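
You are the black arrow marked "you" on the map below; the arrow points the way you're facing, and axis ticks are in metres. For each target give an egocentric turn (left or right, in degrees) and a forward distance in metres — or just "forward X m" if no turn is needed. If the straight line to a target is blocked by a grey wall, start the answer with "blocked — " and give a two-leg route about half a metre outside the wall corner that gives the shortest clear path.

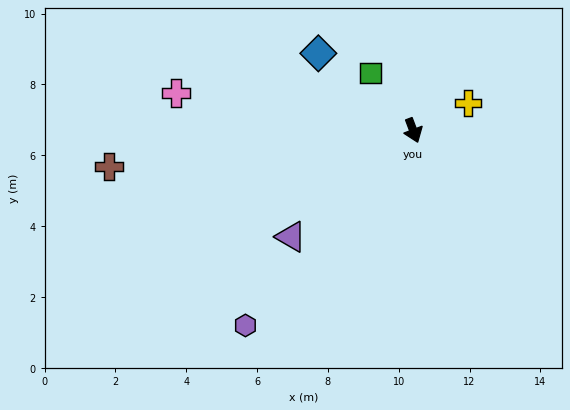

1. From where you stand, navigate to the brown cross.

turn right 104°, forward 8.6 m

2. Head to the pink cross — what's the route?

turn right 120°, forward 6.8 m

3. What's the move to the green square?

turn right 164°, forward 2.0 m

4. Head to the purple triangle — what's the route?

turn right 70°, forward 4.6 m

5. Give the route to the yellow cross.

turn left 96°, forward 1.7 m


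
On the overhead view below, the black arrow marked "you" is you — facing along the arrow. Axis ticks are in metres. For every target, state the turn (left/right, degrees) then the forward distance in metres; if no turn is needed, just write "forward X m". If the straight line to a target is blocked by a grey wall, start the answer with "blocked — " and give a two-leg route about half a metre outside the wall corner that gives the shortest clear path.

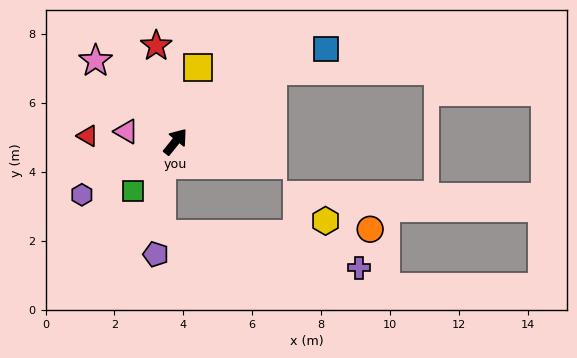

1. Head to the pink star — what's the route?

turn left 84°, forward 3.3 m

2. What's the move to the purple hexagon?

turn left 158°, forward 3.1 m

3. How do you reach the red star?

turn left 50°, forward 2.8 m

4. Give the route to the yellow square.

turn left 22°, forward 2.2 m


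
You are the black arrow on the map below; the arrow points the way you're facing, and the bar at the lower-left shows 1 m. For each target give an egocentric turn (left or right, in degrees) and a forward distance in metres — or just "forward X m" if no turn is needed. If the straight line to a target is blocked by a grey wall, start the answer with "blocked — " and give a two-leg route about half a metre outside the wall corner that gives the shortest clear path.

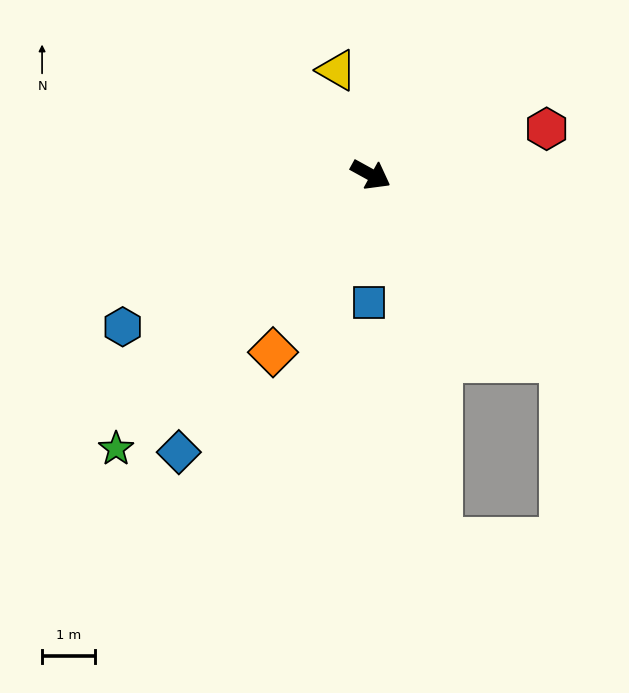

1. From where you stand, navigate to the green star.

turn right 104°, forward 7.1 m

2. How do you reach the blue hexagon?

turn right 120°, forward 5.5 m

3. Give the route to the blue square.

turn right 62°, forward 2.4 m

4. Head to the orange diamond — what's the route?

turn right 90°, forward 3.8 m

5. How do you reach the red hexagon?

turn left 43°, forward 3.4 m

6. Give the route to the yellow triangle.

turn left 137°, forward 2.1 m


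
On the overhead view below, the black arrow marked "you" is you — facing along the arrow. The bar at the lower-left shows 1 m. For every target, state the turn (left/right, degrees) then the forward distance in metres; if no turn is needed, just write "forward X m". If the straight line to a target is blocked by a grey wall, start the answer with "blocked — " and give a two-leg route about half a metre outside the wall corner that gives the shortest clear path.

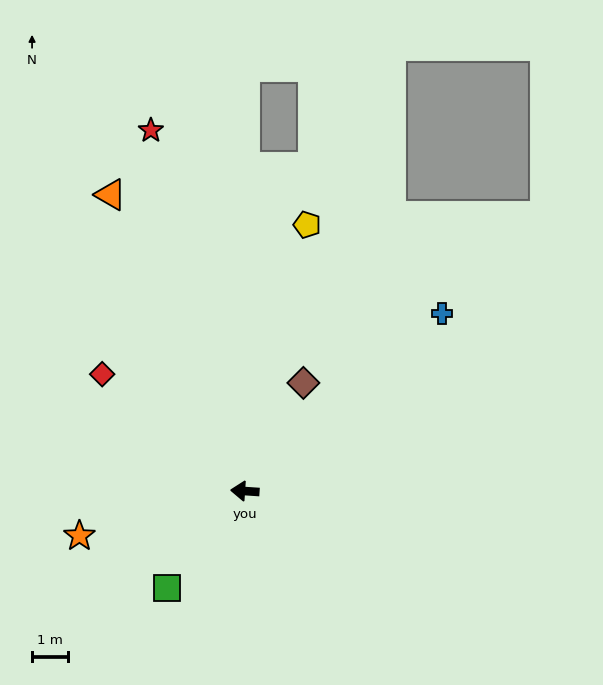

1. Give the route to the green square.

turn left 55°, forward 3.5 m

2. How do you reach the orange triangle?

turn right 62°, forward 9.1 m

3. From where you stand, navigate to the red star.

turn right 72°, forward 10.5 m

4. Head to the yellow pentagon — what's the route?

turn right 99°, forward 7.7 m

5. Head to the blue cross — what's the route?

turn right 134°, forward 7.5 m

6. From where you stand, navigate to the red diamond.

turn right 36°, forward 5.2 m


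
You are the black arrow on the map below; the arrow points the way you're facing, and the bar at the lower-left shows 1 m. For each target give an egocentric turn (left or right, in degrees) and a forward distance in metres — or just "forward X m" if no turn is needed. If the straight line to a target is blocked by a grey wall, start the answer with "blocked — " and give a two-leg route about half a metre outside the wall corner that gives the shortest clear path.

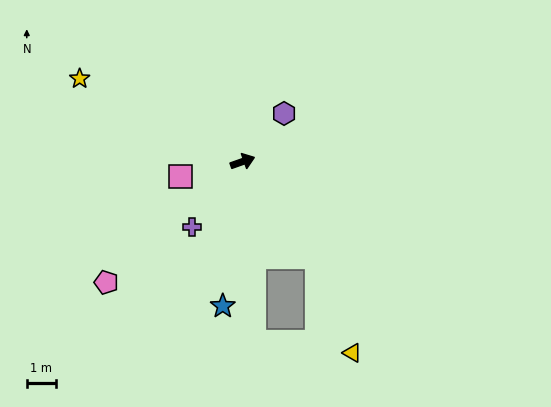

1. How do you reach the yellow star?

turn left 134°, forward 6.3 m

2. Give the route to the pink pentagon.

turn right 158°, forward 6.2 m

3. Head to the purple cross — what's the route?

turn right 147°, forward 2.8 m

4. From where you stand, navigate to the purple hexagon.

turn left 30°, forward 2.2 m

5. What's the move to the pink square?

turn left 174°, forward 2.2 m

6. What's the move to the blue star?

turn right 117°, forward 5.0 m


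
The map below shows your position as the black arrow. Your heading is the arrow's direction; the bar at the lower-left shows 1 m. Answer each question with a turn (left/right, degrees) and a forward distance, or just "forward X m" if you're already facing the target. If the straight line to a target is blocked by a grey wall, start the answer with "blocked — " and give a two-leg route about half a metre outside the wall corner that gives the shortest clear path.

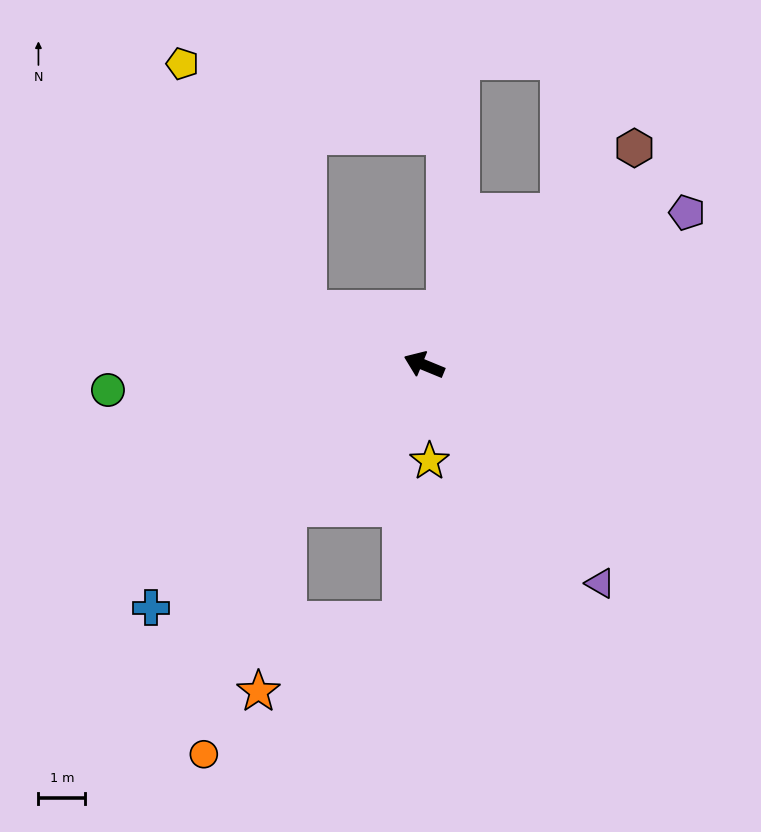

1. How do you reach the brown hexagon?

turn right 112°, forward 6.4 m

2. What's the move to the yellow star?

turn left 116°, forward 2.0 m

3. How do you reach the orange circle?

blocked — turn left 68°, forward 4.2 m, then turn left 26°, forward 5.6 m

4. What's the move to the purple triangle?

turn left 151°, forward 6.0 m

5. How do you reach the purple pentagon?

turn right 128°, forward 6.5 m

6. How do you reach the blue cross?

turn left 64°, forward 7.8 m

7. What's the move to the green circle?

turn left 27°, forward 6.7 m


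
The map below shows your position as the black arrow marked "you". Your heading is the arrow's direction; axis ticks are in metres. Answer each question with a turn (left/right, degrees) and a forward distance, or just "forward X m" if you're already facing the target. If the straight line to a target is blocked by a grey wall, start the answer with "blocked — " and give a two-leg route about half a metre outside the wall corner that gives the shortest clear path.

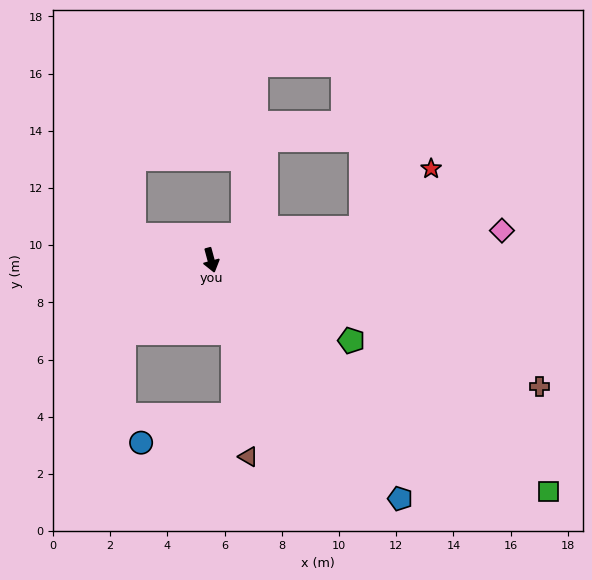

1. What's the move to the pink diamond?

turn left 81°, forward 10.2 m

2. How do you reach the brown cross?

turn left 54°, forward 12.3 m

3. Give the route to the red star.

blocked — turn left 87°, forward 5.4 m, then turn left 28°, forward 3.2 m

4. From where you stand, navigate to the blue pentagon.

turn left 23°, forward 10.6 m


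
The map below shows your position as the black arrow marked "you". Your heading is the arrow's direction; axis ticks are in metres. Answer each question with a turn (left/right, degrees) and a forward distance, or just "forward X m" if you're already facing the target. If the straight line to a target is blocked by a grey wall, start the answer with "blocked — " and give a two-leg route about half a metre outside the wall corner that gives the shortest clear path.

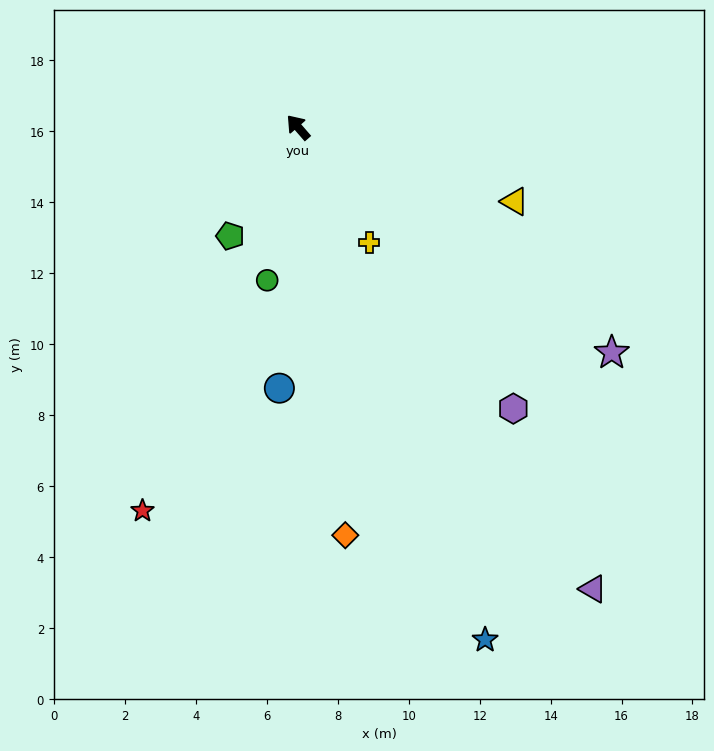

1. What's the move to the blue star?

turn left 159°, forward 15.4 m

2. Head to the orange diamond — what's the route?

turn left 146°, forward 11.6 m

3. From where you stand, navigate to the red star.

turn left 117°, forward 11.7 m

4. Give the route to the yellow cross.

turn left 171°, forward 3.8 m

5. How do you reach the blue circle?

turn left 135°, forward 7.4 m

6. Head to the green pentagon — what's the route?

turn left 107°, forward 3.6 m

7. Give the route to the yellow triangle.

turn right 150°, forward 6.5 m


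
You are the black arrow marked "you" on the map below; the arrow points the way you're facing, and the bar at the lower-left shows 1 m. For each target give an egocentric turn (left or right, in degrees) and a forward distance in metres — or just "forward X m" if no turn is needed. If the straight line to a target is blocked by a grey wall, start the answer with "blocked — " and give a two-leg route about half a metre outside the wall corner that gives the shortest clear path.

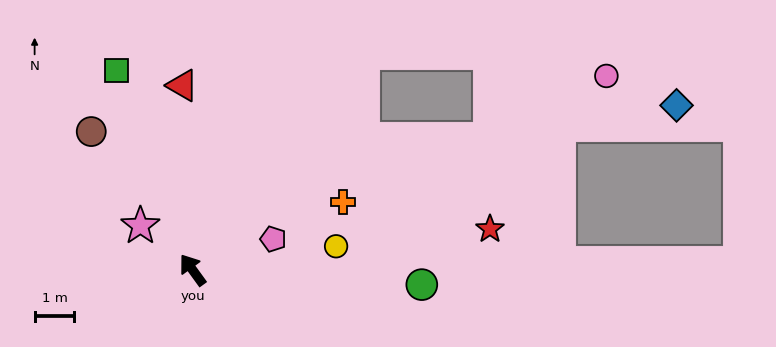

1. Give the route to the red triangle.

turn right 33°, forward 4.6 m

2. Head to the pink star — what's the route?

turn left 14°, forward 1.7 m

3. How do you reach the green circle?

turn right 130°, forward 5.8 m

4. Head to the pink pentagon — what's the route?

turn right 105°, forward 2.2 m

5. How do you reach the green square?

turn right 15°, forward 5.4 m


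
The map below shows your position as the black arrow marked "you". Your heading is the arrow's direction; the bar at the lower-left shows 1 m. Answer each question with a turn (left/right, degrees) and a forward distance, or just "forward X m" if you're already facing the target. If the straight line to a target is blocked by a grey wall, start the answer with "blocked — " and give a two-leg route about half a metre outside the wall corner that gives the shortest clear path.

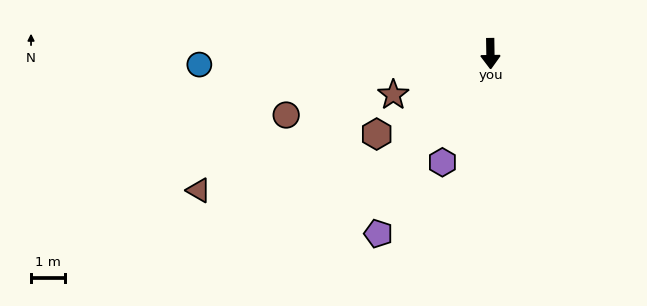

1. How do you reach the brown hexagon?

turn right 56°, forward 4.1 m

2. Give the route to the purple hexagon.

turn right 25°, forward 3.5 m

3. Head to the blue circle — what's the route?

turn right 89°, forward 8.6 m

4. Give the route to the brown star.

turn right 68°, forward 3.1 m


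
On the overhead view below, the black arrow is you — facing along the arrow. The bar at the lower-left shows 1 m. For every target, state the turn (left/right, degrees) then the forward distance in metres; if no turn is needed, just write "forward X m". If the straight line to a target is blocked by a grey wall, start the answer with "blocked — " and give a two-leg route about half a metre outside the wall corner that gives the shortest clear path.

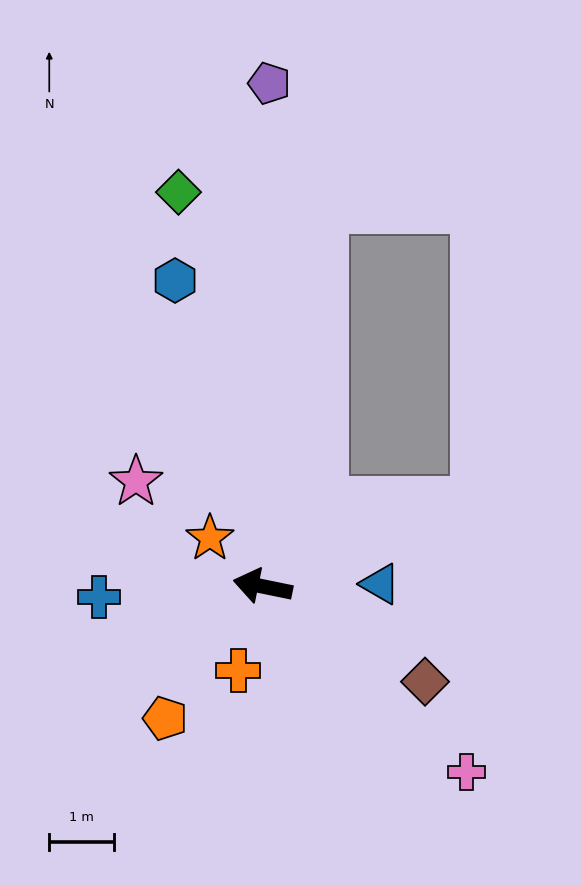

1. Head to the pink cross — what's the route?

turn left 149°, forward 4.2 m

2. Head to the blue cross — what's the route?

turn left 15°, forward 2.5 m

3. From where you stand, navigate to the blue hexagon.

turn right 62°, forward 4.9 m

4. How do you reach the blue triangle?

turn right 167°, forward 1.8 m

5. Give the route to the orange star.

turn right 31°, forward 1.1 m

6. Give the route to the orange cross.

turn left 85°, forward 1.3 m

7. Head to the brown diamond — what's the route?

turn left 161°, forward 2.9 m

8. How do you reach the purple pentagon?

turn right 79°, forward 7.7 m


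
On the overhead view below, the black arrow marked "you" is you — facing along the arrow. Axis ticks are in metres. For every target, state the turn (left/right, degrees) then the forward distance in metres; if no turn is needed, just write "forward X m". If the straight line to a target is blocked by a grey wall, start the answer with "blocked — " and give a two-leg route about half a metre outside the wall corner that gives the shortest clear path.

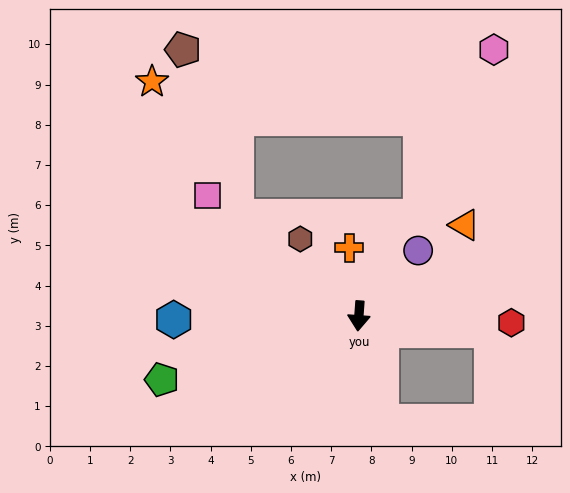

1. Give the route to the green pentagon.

turn right 68°, forward 5.1 m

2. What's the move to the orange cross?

turn right 168°, forward 1.7 m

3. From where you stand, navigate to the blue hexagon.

turn right 85°, forward 4.6 m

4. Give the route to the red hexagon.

turn left 92°, forward 3.8 m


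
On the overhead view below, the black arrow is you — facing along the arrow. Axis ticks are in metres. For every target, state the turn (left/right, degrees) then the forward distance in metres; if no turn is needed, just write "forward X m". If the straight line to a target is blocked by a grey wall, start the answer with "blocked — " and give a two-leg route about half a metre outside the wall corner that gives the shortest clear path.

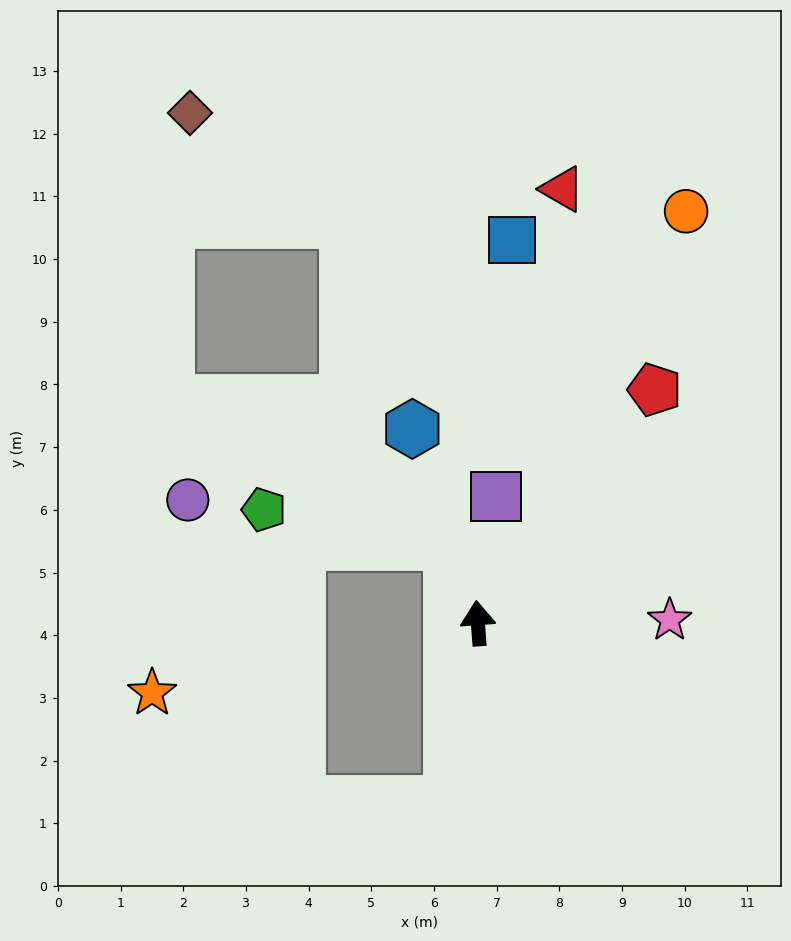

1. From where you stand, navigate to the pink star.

turn right 93°, forward 3.1 m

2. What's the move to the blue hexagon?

turn left 14°, forward 3.3 m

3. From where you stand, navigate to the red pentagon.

turn right 41°, forward 4.7 m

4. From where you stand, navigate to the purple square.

turn right 12°, forward 2.0 m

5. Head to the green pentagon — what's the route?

blocked — turn left 15°, forward 1.4 m, then turn left 61°, forward 3.0 m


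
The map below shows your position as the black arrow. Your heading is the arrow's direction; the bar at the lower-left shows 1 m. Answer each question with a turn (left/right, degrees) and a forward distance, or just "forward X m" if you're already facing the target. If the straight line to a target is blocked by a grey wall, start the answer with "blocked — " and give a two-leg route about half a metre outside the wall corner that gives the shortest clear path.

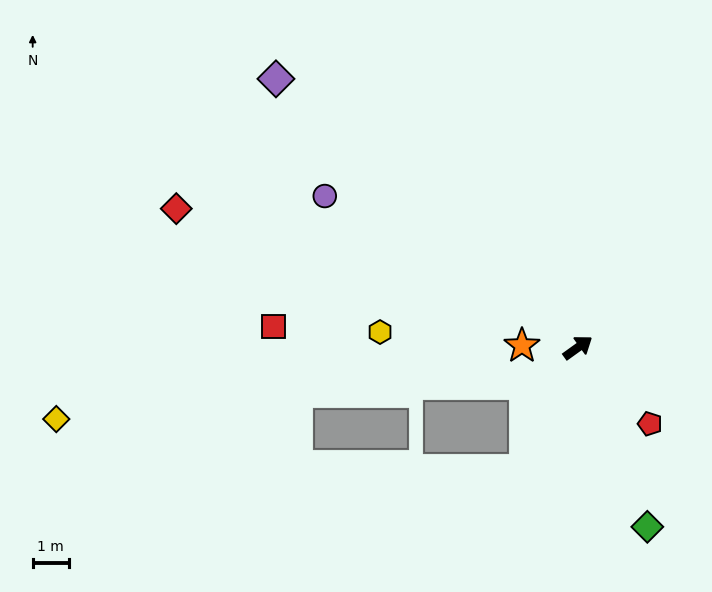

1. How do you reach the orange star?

turn left 142°, forward 1.6 m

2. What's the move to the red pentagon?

turn right 82°, forward 2.9 m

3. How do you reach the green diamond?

turn right 105°, forward 5.4 m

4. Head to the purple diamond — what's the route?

turn left 103°, forward 11.3 m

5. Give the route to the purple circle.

turn left 113°, forward 8.2 m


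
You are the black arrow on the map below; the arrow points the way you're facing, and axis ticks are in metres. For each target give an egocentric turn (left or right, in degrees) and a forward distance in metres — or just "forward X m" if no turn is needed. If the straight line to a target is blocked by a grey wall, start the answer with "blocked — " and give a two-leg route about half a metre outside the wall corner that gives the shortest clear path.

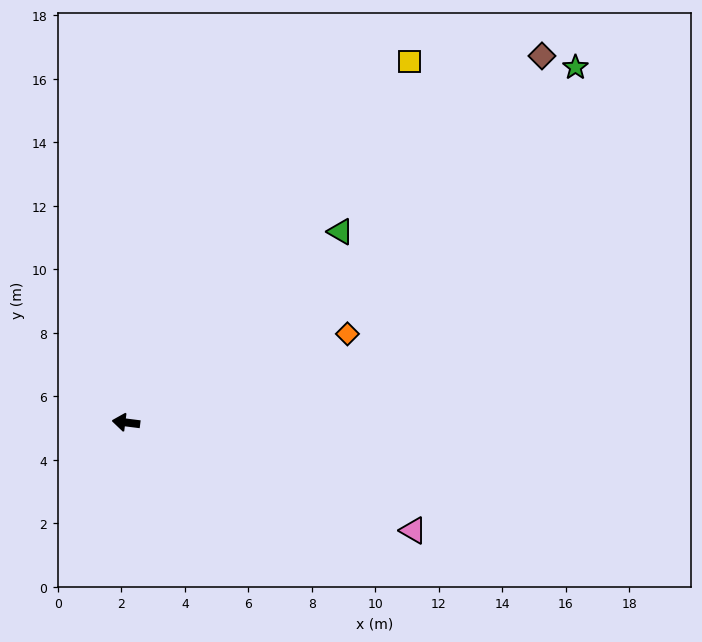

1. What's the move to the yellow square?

turn right 121°, forward 14.5 m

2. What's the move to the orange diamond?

turn right 151°, forward 7.5 m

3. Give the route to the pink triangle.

turn left 167°, forward 9.7 m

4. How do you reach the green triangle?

turn right 131°, forward 9.0 m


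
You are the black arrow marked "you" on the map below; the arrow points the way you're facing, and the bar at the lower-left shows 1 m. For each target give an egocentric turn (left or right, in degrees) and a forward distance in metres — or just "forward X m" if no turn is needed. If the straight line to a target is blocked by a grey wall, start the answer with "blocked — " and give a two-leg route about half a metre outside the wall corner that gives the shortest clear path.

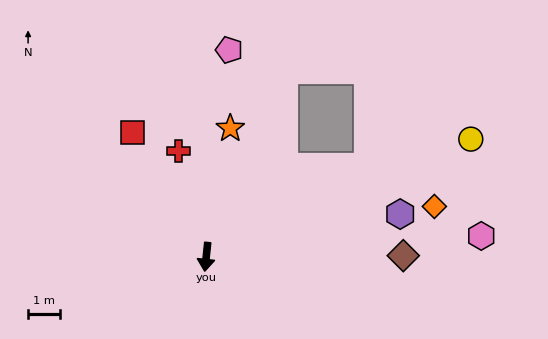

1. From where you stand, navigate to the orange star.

turn left 175°, forward 4.1 m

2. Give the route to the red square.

turn right 143°, forward 4.6 m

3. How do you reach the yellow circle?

turn left 120°, forward 9.2 m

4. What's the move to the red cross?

turn right 159°, forward 3.5 m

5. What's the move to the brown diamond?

turn left 96°, forward 6.2 m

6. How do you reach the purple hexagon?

turn left 108°, forward 6.3 m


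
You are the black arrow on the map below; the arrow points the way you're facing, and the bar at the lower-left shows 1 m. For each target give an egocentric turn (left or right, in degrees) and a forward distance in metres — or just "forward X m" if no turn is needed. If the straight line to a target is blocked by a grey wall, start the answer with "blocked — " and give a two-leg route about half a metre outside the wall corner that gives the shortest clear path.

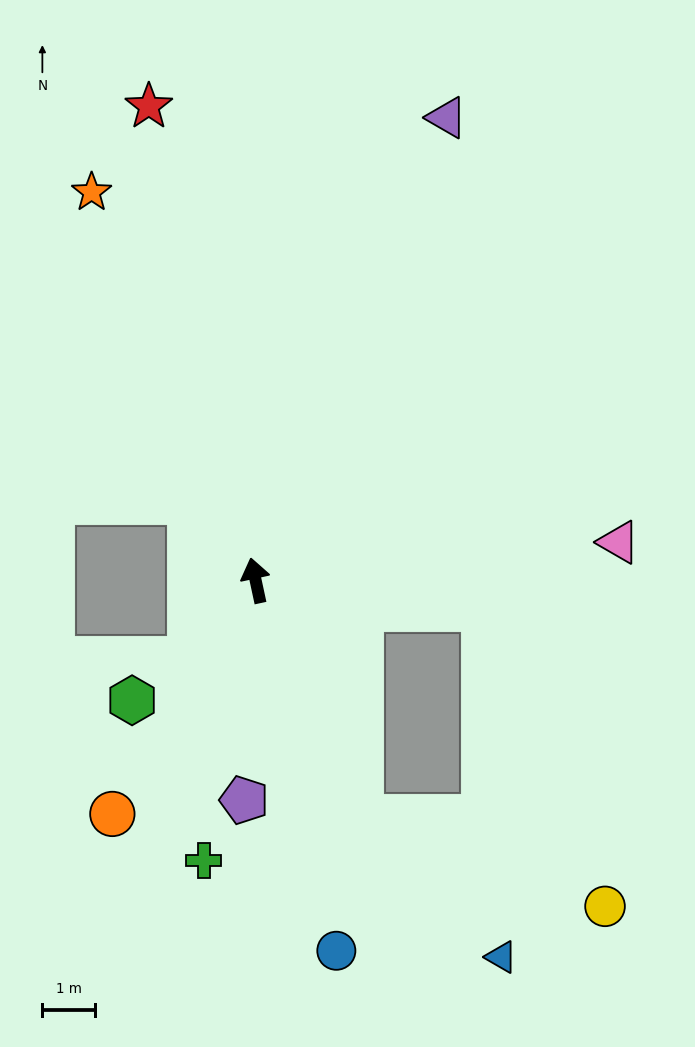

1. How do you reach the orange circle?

turn left 136°, forward 5.2 m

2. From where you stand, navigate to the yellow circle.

blocked — turn right 168°, forward 4.9 m, then turn left 46°, forward 4.9 m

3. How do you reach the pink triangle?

turn right 96°, forward 6.9 m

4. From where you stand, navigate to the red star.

forward 9.2 m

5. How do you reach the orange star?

turn left 11°, forward 8.0 m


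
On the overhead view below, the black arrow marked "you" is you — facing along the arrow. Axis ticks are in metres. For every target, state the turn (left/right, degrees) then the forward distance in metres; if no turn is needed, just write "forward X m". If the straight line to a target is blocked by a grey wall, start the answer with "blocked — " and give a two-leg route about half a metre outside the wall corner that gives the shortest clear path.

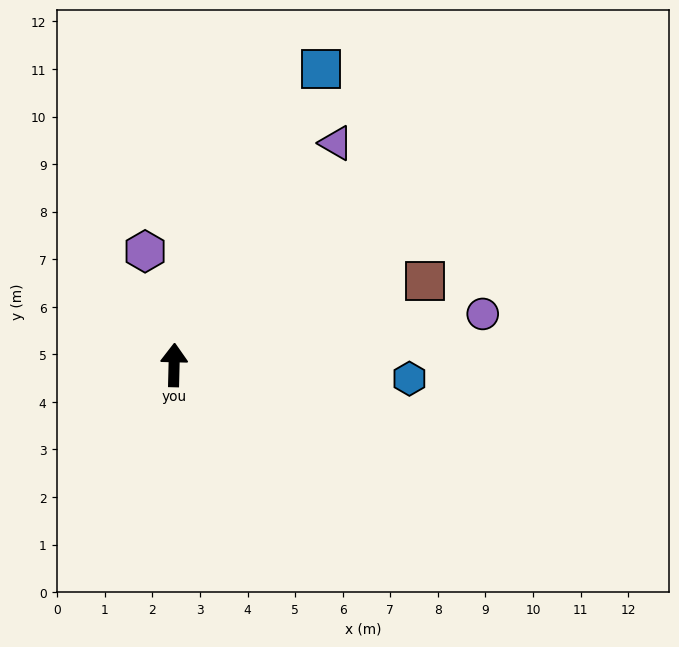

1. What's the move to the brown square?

turn right 70°, forward 5.6 m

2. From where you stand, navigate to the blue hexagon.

turn right 92°, forward 5.0 m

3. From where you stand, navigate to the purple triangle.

turn right 35°, forward 5.8 m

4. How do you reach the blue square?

turn right 25°, forward 7.0 m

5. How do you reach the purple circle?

turn right 79°, forward 6.6 m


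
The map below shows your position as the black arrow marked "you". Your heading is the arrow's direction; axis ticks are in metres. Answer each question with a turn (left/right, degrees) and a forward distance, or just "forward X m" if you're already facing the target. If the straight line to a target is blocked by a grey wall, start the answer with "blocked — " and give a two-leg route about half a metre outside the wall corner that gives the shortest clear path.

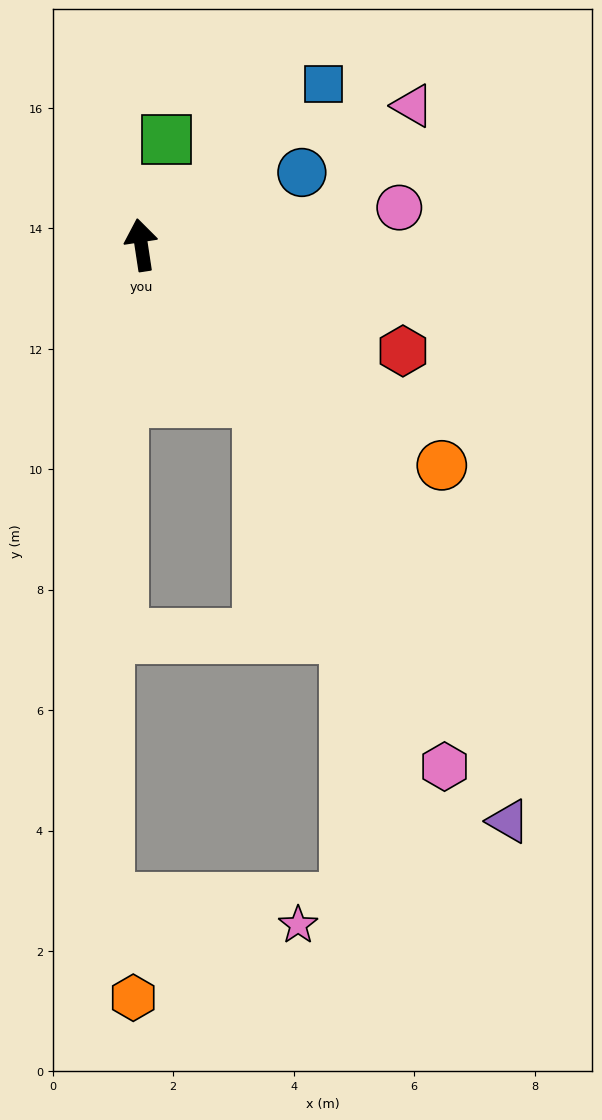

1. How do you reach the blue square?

turn right 57°, forward 4.0 m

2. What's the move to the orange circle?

turn right 135°, forward 6.2 m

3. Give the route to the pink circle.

turn right 90°, forward 4.3 m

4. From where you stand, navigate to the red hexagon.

turn right 121°, forward 4.7 m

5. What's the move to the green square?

turn right 22°, forward 1.8 m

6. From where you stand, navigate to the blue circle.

turn right 74°, forward 2.9 m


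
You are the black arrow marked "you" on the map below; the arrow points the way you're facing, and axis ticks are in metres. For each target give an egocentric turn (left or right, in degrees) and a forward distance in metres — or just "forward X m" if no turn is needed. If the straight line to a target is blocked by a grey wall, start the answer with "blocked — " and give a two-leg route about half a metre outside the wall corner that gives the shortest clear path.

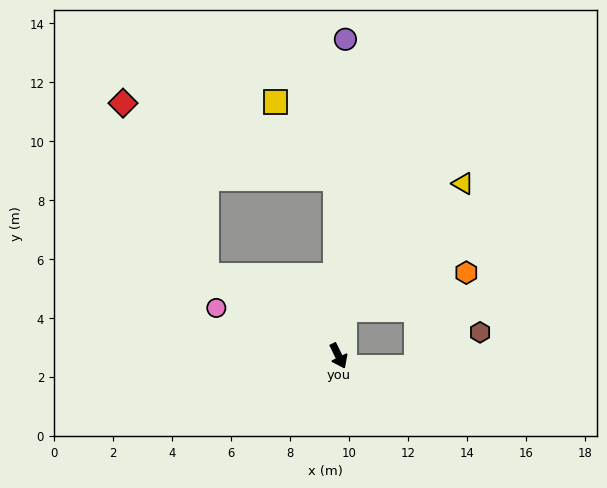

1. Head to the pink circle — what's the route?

turn right 137°, forward 4.5 m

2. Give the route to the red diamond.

blocked — turn right 147°, forward 5.3 m, then turn right 33°, forward 6.5 m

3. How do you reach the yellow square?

blocked — turn left 155°, forward 6.0 m, then turn left 37°, forward 3.3 m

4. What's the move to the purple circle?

turn left 153°, forward 10.7 m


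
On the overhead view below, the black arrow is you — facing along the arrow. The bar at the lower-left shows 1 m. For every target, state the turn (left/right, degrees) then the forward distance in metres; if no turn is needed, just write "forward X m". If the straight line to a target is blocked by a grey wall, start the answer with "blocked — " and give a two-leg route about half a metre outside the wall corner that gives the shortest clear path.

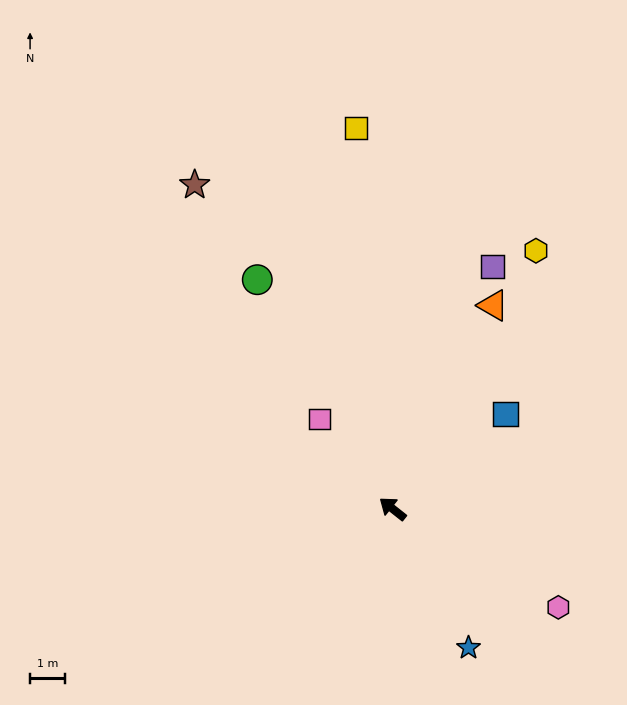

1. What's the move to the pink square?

turn right 12°, forward 3.3 m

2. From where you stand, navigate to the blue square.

turn right 102°, forward 4.2 m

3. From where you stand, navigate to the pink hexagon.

turn right 172°, forward 5.4 m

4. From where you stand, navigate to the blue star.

turn left 157°, forward 4.5 m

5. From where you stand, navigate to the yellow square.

turn right 46°, forward 10.8 m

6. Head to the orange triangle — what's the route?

turn right 78°, forward 6.4 m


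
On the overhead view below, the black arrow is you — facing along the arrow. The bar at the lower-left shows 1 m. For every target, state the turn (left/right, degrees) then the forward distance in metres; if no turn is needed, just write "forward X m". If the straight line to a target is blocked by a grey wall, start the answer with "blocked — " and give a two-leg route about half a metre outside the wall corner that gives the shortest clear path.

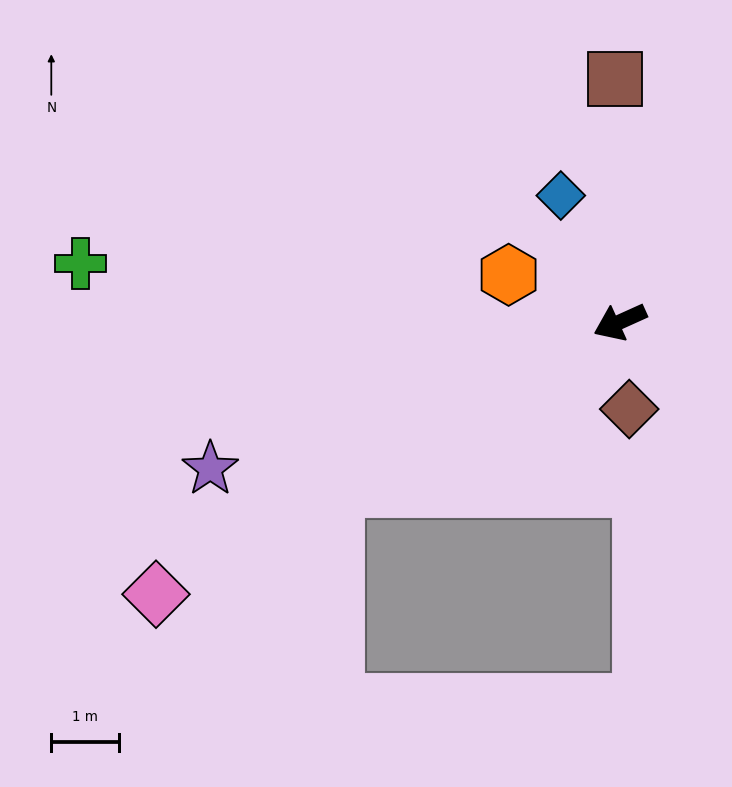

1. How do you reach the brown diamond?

turn left 72°, forward 1.3 m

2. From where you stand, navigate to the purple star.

turn right 5°, forward 6.5 m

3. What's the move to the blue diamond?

turn right 89°, forward 2.1 m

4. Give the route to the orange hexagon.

turn right 47°, forward 1.8 m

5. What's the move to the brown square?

turn right 113°, forward 3.6 m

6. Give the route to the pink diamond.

turn left 6°, forward 8.0 m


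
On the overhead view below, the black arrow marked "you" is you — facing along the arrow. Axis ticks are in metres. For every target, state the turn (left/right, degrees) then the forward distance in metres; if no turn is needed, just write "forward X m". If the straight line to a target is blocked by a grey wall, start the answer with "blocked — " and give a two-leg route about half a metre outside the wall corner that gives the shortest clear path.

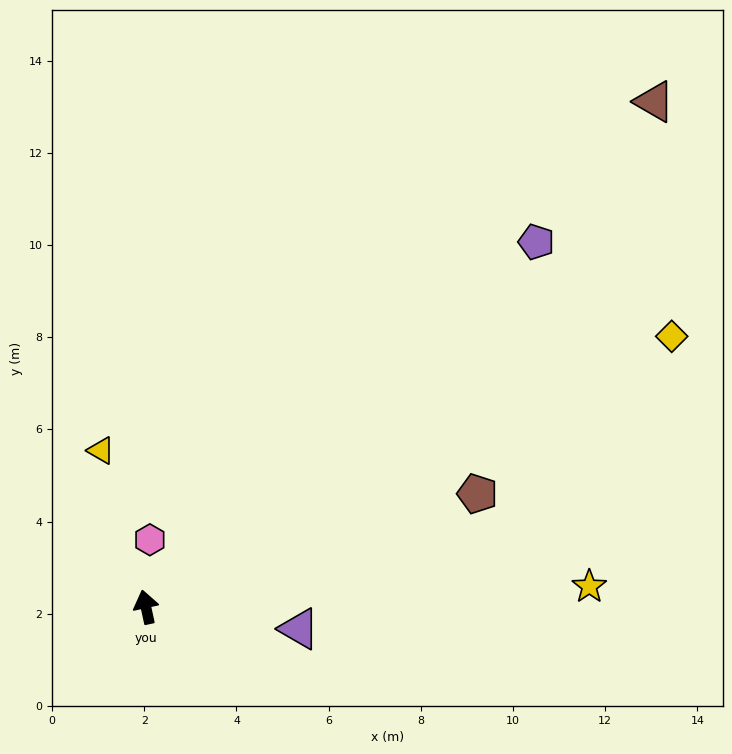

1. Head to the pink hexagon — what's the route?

turn right 16°, forward 1.5 m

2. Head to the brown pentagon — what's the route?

turn right 83°, forward 7.6 m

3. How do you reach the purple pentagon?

turn right 59°, forward 11.6 m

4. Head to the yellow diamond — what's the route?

turn right 75°, forward 12.8 m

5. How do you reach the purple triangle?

turn right 110°, forward 3.4 m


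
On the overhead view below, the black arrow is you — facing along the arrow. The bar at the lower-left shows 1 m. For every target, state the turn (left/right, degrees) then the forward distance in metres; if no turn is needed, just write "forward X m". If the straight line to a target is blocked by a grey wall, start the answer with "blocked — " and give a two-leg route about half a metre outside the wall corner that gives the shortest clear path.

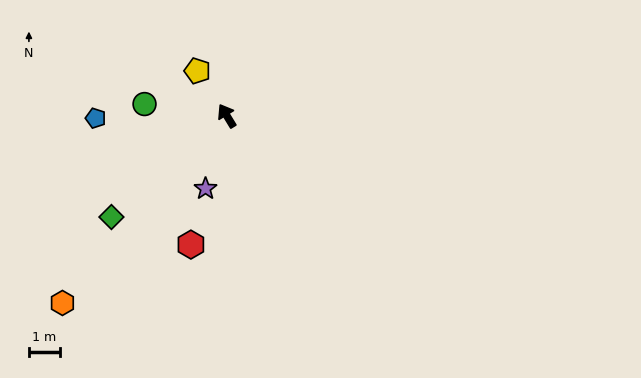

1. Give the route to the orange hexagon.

turn left 107°, forward 7.9 m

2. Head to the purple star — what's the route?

turn left 132°, forward 2.4 m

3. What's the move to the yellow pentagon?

forward 1.7 m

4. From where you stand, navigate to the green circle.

turn left 51°, forward 2.6 m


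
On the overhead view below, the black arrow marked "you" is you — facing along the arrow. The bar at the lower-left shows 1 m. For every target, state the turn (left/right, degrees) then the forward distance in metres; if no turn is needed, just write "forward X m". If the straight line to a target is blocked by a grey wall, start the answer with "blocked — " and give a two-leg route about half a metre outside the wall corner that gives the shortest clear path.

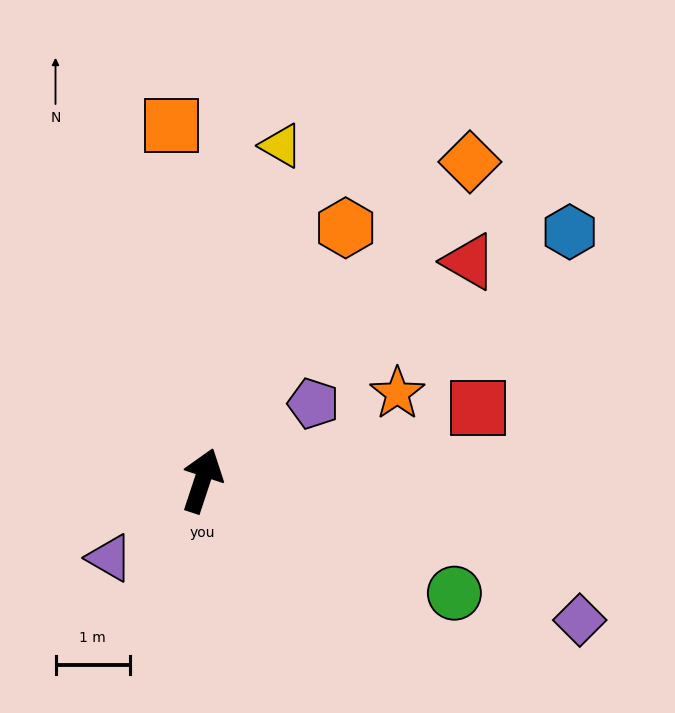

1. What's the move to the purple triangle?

turn left 148°, forward 1.6 m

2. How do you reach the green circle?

turn right 96°, forward 3.7 m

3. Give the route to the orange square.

turn left 23°, forward 4.8 m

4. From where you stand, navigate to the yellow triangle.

turn left 5°, forward 4.6 m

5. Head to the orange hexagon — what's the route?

turn right 11°, forward 3.9 m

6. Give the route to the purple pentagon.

turn right 37°, forward 1.8 m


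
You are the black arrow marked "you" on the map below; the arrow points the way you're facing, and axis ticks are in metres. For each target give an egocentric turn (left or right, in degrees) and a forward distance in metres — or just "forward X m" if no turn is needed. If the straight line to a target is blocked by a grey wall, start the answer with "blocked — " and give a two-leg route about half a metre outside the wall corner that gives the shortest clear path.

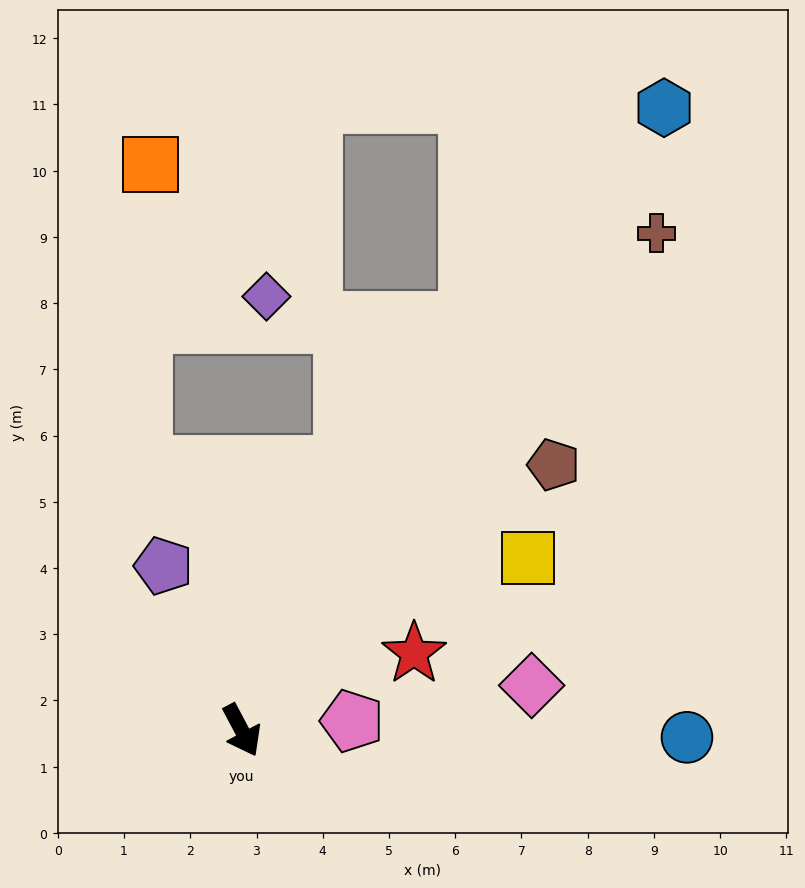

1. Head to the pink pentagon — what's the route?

turn left 67°, forward 1.7 m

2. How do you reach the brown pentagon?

turn left 102°, forward 6.2 m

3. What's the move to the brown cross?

turn left 112°, forward 9.8 m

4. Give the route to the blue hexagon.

turn left 118°, forward 11.4 m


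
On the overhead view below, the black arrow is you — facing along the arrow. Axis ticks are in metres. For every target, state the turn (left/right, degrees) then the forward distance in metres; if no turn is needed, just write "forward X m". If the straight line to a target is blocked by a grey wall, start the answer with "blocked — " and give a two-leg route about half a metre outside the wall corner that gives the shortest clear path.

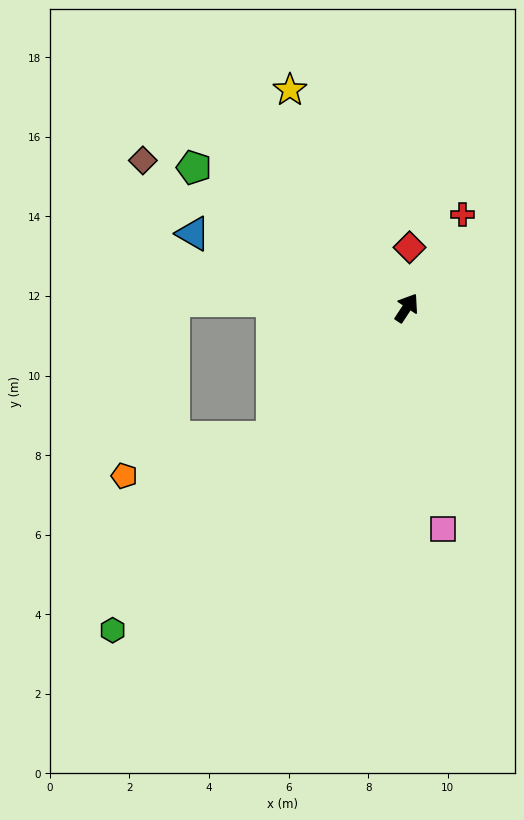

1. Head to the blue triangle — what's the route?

turn left 104°, forward 5.7 m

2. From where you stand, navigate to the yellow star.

turn left 62°, forward 6.2 m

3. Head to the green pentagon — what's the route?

turn left 90°, forward 6.4 m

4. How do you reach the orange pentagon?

blocked — turn left 168°, forward 4.7 m, then turn right 30°, forward 3.9 m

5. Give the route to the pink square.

turn right 137°, forward 5.6 m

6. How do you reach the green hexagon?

turn left 171°, forward 11.0 m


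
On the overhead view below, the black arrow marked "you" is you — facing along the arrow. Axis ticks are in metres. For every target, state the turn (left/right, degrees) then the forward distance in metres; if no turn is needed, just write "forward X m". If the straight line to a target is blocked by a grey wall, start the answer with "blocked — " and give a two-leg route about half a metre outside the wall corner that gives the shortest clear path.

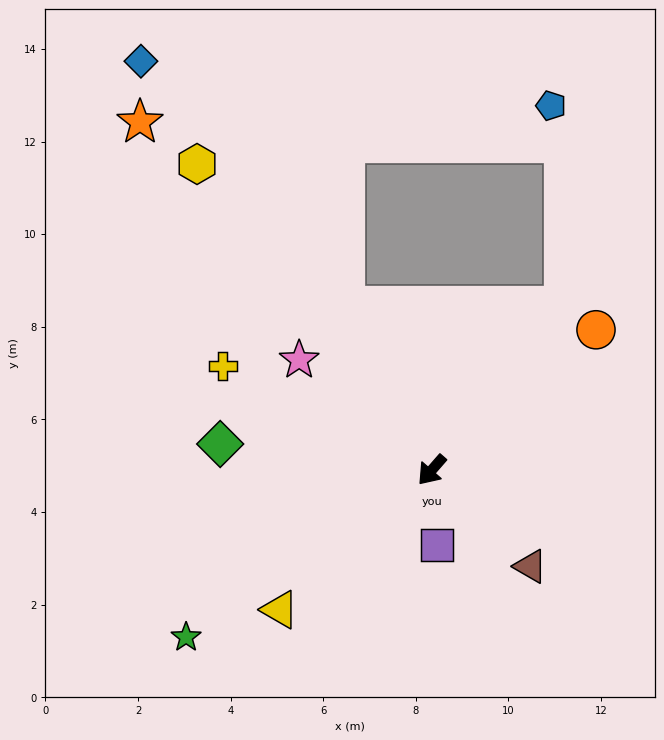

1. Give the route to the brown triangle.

turn left 87°, forward 3.0 m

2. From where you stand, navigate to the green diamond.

turn right 56°, forward 4.6 m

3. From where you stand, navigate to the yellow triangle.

turn right 6°, forward 4.5 m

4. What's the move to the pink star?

turn right 89°, forward 3.7 m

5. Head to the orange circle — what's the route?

turn left 172°, forward 4.7 m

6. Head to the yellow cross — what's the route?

turn right 75°, forward 5.0 m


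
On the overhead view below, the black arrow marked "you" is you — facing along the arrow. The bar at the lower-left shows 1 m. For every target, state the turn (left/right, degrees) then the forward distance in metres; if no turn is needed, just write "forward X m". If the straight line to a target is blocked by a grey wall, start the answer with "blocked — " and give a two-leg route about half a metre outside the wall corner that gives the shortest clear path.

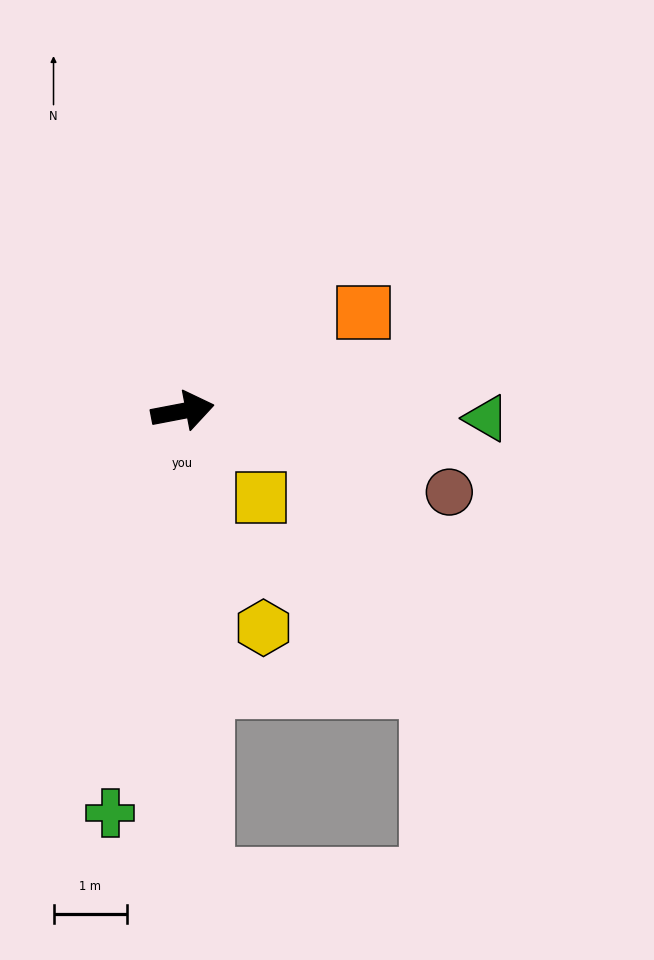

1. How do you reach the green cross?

turn right 111°, forward 5.5 m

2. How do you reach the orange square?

turn left 18°, forward 2.8 m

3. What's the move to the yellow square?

turn right 59°, forward 1.6 m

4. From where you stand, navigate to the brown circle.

turn right 28°, forward 3.8 m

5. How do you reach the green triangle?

turn right 12°, forward 4.1 m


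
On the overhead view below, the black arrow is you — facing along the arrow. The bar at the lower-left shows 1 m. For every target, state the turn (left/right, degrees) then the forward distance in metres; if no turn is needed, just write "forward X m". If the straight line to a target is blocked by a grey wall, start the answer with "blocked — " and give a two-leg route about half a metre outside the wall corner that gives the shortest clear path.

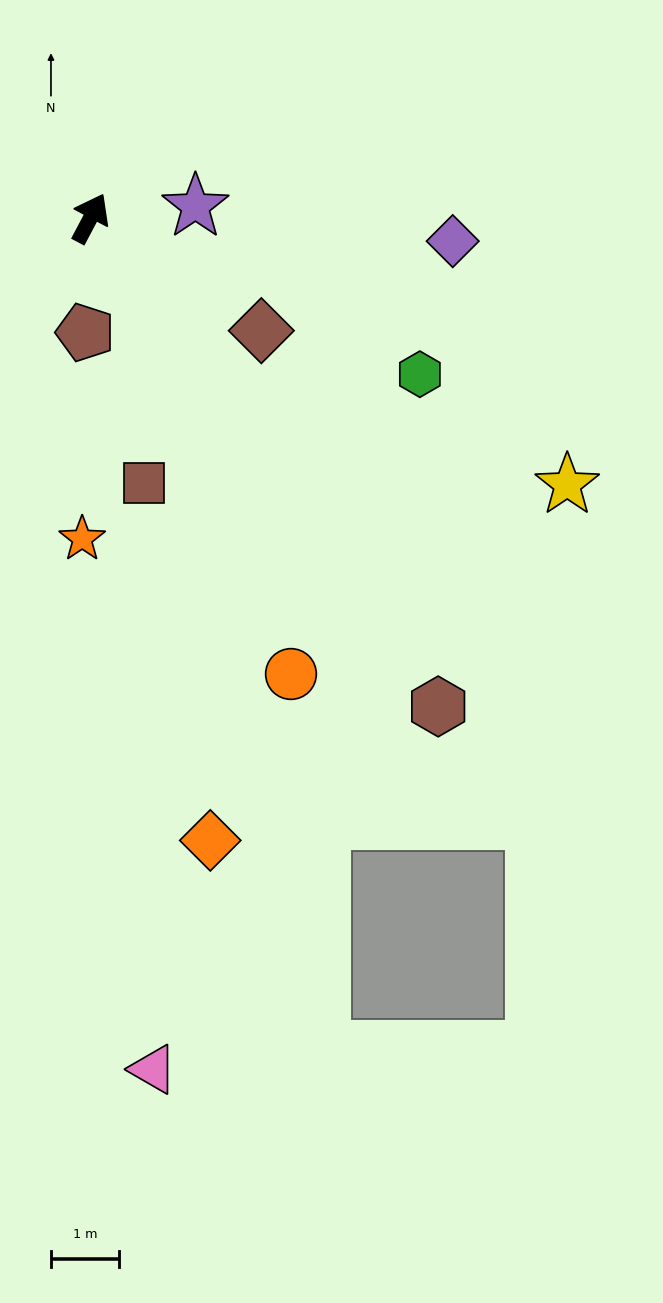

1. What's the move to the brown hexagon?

turn right 117°, forward 8.8 m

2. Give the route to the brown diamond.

turn right 96°, forward 3.0 m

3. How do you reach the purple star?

turn right 56°, forward 1.6 m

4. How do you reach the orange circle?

turn right 128°, forward 7.3 m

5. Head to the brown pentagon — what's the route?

turn right 155°, forward 1.7 m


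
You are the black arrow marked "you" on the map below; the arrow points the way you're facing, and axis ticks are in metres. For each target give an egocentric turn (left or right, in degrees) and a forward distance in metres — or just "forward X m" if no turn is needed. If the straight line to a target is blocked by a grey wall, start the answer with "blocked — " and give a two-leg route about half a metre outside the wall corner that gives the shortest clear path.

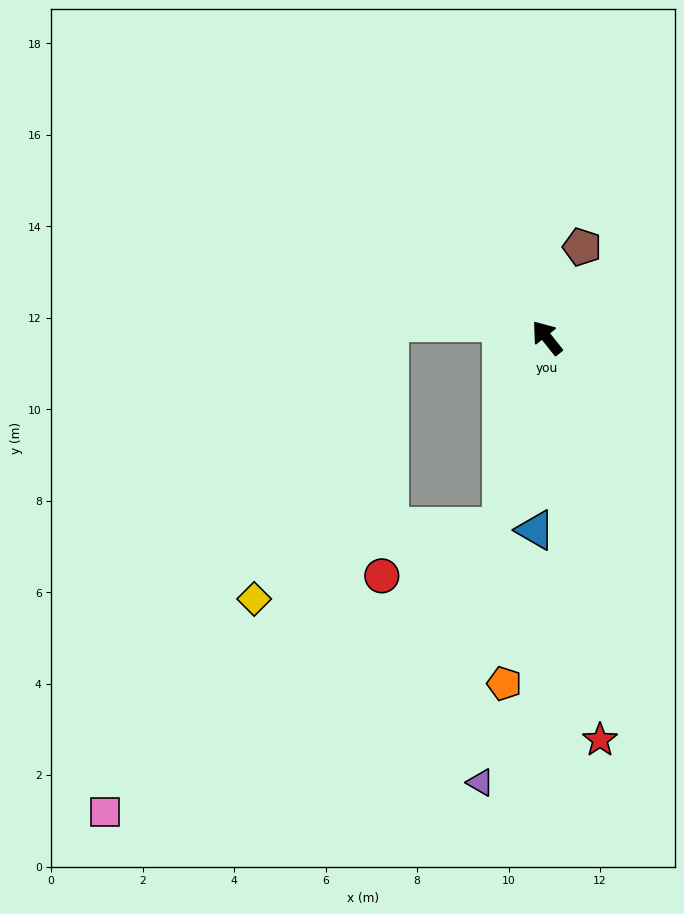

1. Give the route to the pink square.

blocked — turn left 128°, forward 4.2 m, then turn right 41°, forward 10.7 m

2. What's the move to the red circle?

blocked — turn left 128°, forward 4.2 m, then turn right 54°, forward 2.8 m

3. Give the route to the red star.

turn left 149°, forward 8.9 m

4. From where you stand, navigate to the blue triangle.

turn left 138°, forward 4.2 m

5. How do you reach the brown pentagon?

turn right 60°, forward 2.1 m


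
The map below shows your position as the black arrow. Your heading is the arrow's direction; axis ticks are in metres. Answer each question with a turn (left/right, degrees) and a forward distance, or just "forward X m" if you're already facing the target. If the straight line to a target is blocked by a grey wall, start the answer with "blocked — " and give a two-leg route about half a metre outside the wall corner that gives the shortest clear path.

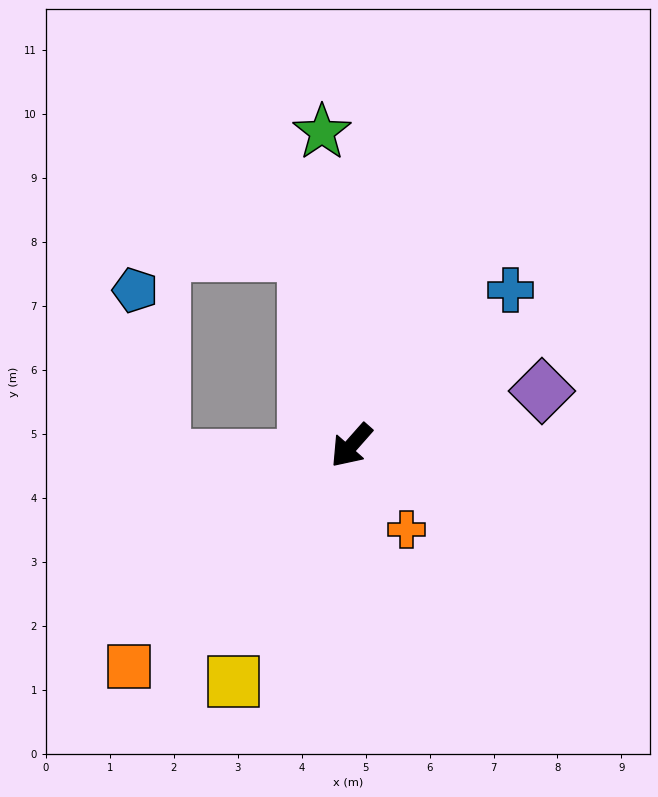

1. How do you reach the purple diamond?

turn left 147°, forward 3.1 m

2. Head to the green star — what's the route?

turn right 133°, forward 4.9 m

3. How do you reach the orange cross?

turn left 75°, forward 1.6 m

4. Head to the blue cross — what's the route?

turn left 176°, forward 3.5 m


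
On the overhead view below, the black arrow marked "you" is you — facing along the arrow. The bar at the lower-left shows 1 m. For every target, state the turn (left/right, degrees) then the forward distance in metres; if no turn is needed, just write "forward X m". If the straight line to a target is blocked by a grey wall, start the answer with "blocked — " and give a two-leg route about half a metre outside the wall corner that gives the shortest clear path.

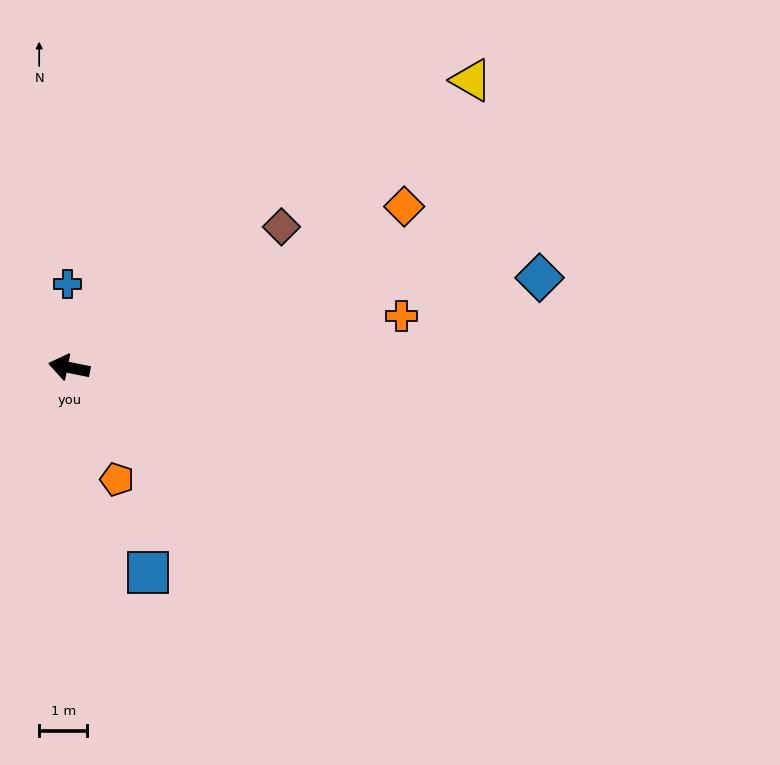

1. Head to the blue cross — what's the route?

turn right 78°, forward 1.7 m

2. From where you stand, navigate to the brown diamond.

turn right 135°, forward 5.3 m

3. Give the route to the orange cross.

turn right 160°, forward 7.0 m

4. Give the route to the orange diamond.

turn right 143°, forward 7.7 m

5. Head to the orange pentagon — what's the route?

turn left 125°, forward 2.5 m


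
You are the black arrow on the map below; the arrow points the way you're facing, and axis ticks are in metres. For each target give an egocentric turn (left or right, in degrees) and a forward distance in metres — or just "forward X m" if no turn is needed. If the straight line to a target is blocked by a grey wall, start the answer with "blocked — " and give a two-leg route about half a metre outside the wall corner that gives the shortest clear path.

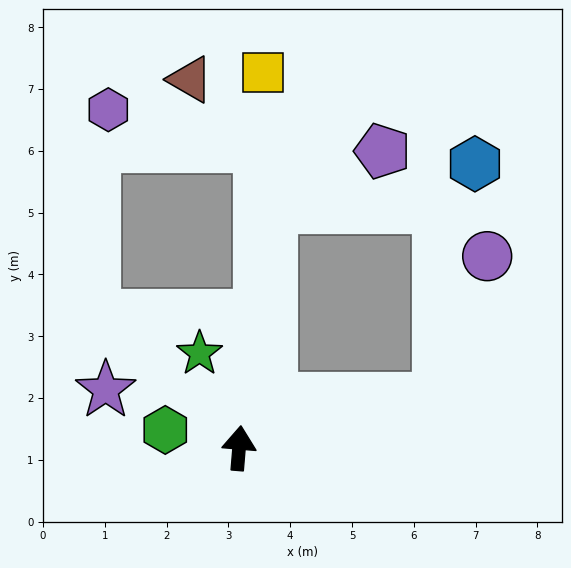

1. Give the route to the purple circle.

blocked — turn right 71°, forward 3.3 m, then turn left 57°, forward 2.4 m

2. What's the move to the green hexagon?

turn left 81°, forward 1.2 m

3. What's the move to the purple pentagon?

blocked — turn right 3°, forward 3.9 m, then turn right 56°, forward 2.0 m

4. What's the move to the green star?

turn left 27°, forward 1.7 m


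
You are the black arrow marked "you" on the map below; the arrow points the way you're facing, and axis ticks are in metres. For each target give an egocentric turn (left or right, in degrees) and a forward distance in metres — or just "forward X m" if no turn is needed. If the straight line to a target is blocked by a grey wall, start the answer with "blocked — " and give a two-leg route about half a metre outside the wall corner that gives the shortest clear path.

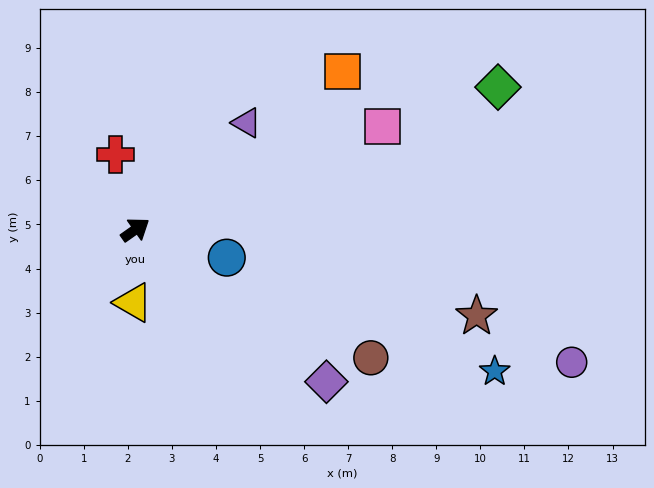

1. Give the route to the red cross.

turn left 70°, forward 1.8 m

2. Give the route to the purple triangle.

turn left 9°, forward 3.5 m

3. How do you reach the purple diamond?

turn right 74°, forward 5.5 m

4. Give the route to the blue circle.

turn right 52°, forward 2.2 m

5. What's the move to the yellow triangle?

turn right 127°, forward 1.7 m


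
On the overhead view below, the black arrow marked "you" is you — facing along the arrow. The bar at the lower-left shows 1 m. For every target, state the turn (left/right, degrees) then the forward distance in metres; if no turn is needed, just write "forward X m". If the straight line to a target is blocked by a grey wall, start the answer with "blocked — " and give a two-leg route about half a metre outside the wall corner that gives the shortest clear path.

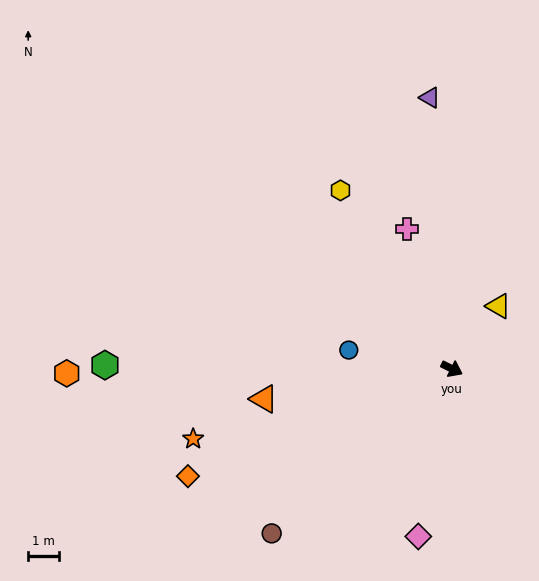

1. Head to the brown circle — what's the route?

turn right 111°, forward 7.9 m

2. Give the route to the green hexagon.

turn right 154°, forward 11.2 m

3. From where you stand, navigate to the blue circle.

turn right 164°, forward 3.4 m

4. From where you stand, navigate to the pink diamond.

turn right 75°, forward 5.5 m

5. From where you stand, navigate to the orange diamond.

turn right 131°, forward 9.2 m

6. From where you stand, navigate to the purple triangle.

turn left 121°, forward 8.8 m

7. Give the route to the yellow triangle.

turn left 80°, forward 2.5 m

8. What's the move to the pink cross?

turn left 134°, forward 4.7 m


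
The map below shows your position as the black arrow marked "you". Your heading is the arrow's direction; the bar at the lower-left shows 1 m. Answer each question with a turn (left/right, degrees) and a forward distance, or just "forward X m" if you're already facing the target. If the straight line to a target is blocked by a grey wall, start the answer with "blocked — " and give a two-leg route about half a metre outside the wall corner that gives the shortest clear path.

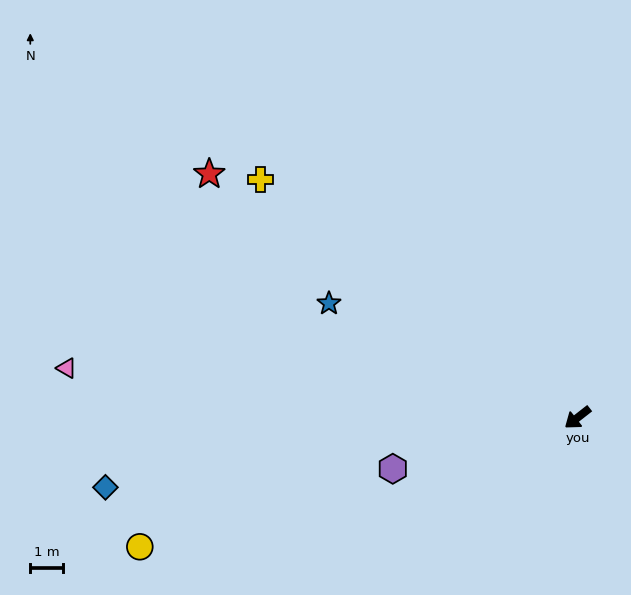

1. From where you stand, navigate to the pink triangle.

turn right 44°, forward 15.6 m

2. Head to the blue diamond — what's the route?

turn right 30°, forward 14.5 m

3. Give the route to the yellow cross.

turn right 75°, forward 12.1 m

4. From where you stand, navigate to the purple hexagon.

turn right 23°, forward 5.8 m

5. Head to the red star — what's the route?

turn right 72°, forward 13.4 m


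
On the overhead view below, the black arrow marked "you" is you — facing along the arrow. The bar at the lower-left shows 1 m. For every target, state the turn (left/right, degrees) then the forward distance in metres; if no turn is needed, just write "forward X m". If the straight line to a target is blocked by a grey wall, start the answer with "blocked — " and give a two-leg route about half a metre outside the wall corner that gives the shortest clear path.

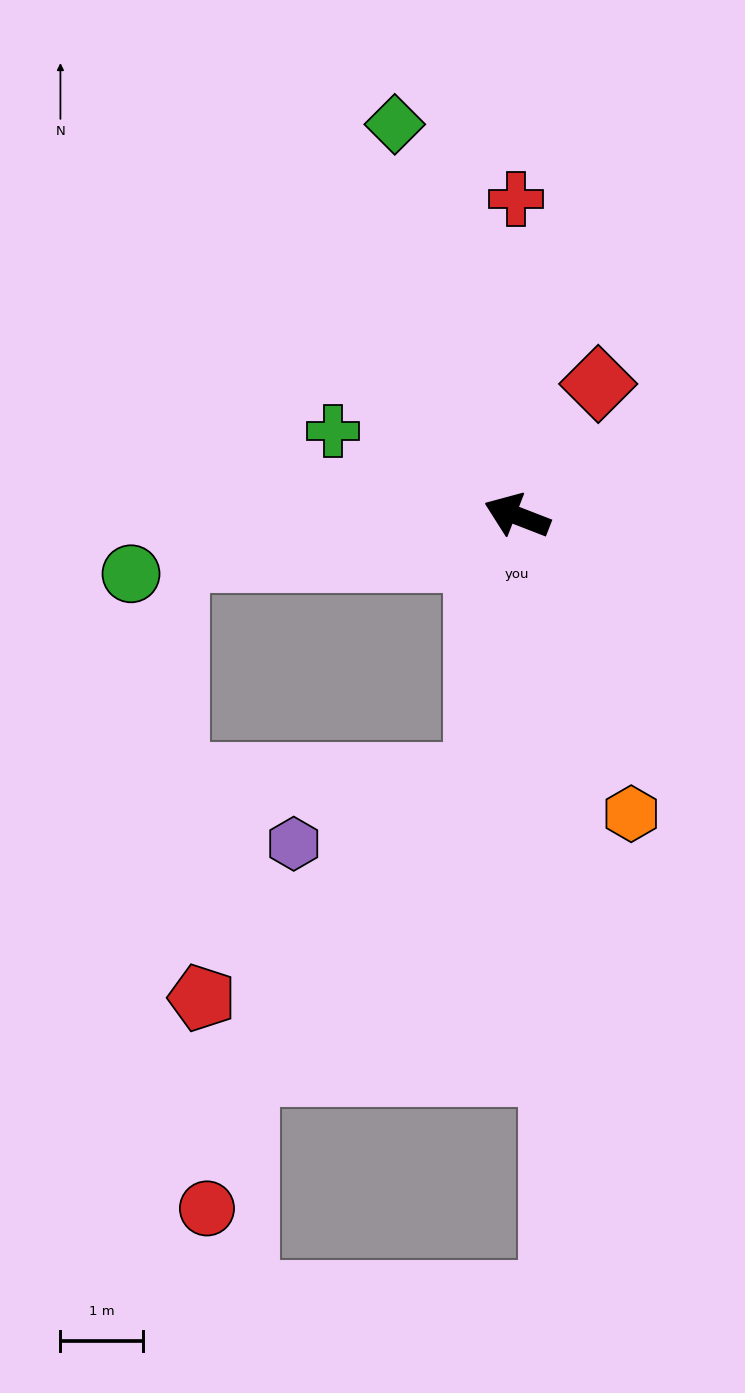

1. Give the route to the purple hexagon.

blocked — turn left 103°, forward 3.2 m, then turn right 62°, forward 2.4 m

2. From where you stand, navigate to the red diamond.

turn right 100°, forward 1.9 m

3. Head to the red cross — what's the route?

turn right 69°, forward 3.8 m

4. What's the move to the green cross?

turn right 3°, forward 2.4 m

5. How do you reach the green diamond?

turn right 51°, forward 4.9 m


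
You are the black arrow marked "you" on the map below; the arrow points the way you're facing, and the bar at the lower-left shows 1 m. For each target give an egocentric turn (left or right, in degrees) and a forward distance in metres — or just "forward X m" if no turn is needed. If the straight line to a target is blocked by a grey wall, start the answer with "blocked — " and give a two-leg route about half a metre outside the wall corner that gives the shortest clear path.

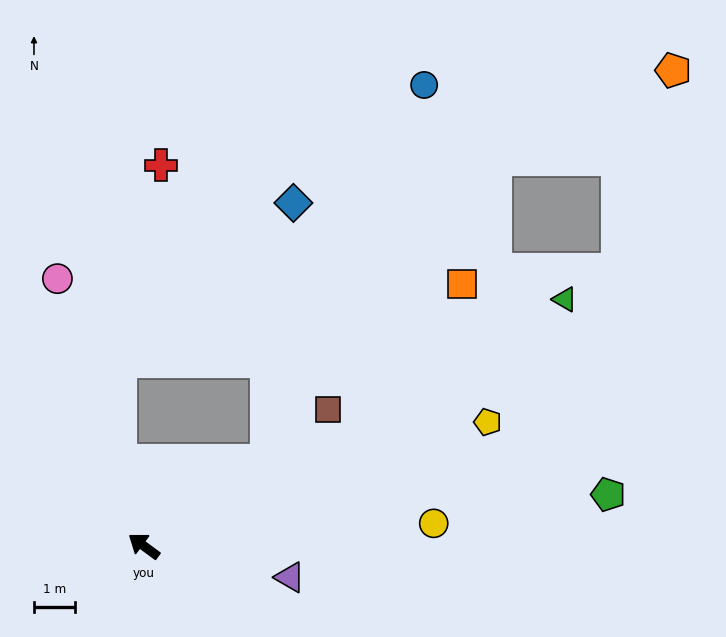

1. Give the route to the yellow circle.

turn right 139°, forward 7.2 m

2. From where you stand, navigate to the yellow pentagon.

turn right 124°, forward 9.0 m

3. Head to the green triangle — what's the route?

turn right 113°, forward 12.0 m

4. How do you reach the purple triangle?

turn right 156°, forward 3.7 m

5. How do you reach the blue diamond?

blocked — turn right 109°, forward 3.7 m, then turn left 50°, forward 6.4 m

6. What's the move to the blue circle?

blocked — turn right 109°, forward 3.7 m, then turn left 33°, forward 10.1 m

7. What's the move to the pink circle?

turn right 36°, forward 6.9 m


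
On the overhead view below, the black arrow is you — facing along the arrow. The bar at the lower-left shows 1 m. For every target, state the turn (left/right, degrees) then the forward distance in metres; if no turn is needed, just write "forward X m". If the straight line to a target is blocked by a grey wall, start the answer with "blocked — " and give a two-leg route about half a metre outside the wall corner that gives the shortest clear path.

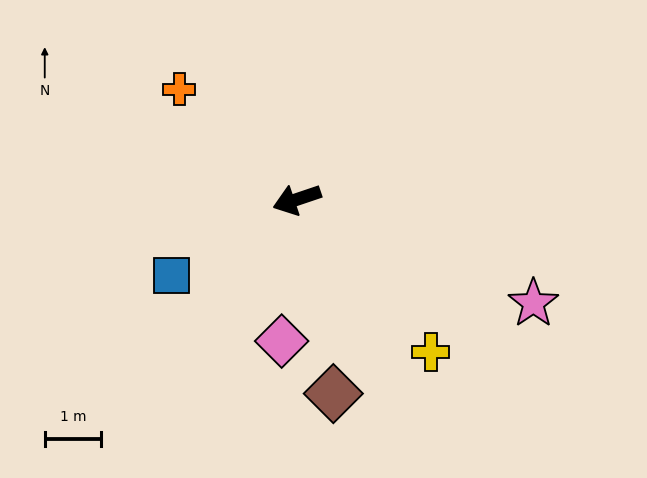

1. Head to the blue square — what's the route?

turn left 13°, forward 2.6 m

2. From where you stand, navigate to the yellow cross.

turn left 113°, forward 3.6 m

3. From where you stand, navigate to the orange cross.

turn right 62°, forward 2.9 m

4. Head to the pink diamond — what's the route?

turn left 65°, forward 2.5 m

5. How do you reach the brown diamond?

turn left 82°, forward 3.5 m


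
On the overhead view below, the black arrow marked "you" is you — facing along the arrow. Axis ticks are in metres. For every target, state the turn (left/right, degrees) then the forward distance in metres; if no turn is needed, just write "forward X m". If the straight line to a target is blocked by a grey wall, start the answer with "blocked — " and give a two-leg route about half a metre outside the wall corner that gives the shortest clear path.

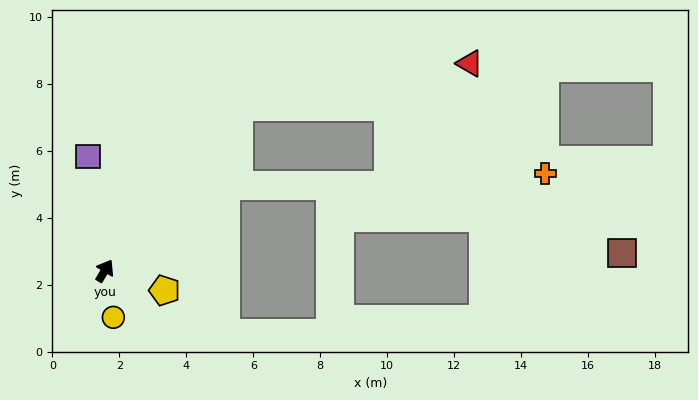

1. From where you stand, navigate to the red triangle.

blocked — turn right 8°, forward 6.3 m, then turn right 40°, forward 7.0 m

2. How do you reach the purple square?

turn left 39°, forward 3.4 m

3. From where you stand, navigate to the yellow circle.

turn right 139°, forward 1.4 m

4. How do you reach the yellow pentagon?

turn right 77°, forward 1.9 m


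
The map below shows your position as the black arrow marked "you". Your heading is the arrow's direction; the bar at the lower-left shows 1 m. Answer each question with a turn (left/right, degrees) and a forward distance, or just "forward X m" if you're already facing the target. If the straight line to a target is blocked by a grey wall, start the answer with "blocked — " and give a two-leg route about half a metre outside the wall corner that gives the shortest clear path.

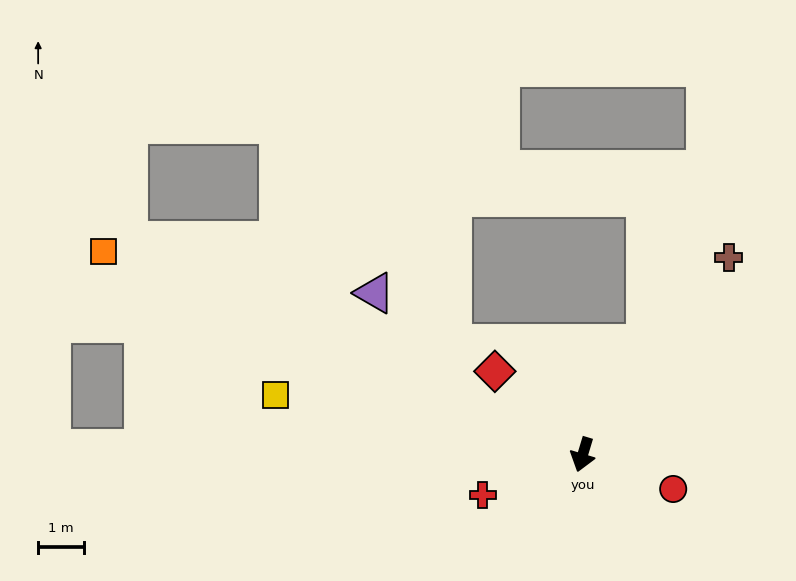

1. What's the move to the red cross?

turn right 51°, forward 2.3 m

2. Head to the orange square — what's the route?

turn right 96°, forward 11.4 m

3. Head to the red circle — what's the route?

turn left 86°, forward 2.1 m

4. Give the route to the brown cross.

turn left 160°, forward 5.3 m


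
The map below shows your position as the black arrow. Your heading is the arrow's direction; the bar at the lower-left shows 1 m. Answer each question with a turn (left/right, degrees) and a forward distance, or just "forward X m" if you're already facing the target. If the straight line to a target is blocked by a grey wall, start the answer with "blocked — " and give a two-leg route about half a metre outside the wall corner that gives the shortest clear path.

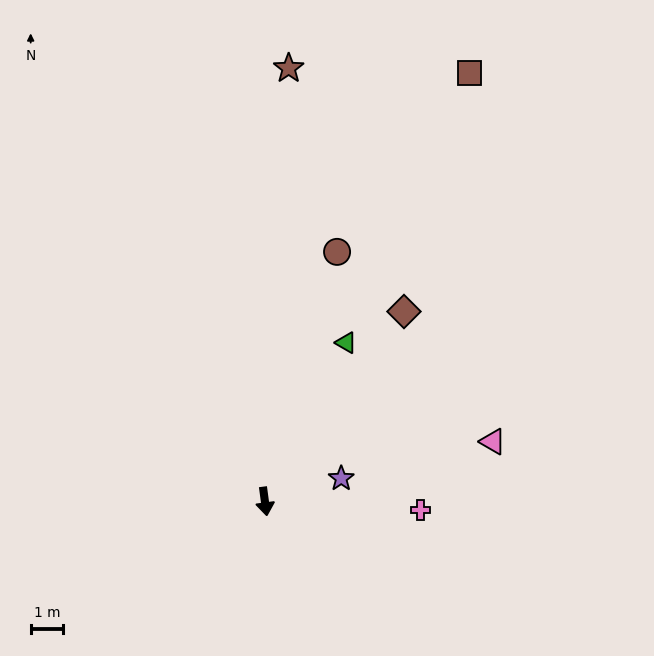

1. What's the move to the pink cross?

turn left 79°, forward 4.7 m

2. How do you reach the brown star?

turn left 169°, forward 13.2 m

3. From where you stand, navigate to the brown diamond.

turn left 136°, forward 7.2 m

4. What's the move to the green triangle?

turn left 145°, forward 5.4 m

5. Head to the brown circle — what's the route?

turn left 156°, forward 7.9 m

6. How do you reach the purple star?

turn left 99°, forward 2.4 m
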